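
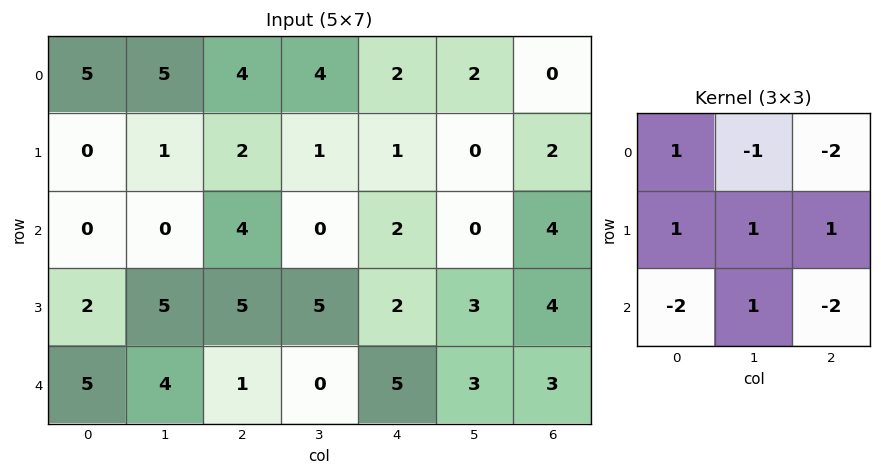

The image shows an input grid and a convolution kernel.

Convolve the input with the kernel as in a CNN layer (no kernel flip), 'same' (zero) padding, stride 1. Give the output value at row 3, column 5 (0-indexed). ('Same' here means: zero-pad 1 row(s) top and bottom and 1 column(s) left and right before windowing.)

The receptive field on the zero-padded input at this output position is [2 0 4 / 2 3 4 / 5 3 3]. Elementwise product with the kernel and sum: 2·1 + 0·-1 + 4·-2 + 2·1 + 3·1 + 4·1 + 5·-2 + 3·1 + 3·-2.

-10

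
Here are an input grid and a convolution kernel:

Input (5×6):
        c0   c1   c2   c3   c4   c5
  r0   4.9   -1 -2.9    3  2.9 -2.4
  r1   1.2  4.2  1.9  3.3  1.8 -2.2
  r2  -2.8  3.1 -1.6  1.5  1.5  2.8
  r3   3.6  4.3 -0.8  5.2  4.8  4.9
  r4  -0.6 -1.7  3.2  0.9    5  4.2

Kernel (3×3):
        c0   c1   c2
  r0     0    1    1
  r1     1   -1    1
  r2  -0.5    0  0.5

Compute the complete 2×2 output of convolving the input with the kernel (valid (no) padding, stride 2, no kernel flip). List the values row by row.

-4.4 7.85
1.9 2.7

Output[0,0]: The receptive field on the input at this output position is [4.9 -1 -2.9 / 1.2 4.2 1.9 / -2.8 3.1 -1.6]. Elementwise product with the kernel and sum: -1·1 + -2.9·1 + 1.2·1 + 4.2·-1 + 1.9·1 + -2.8·-0.5 + -1.6·0.5.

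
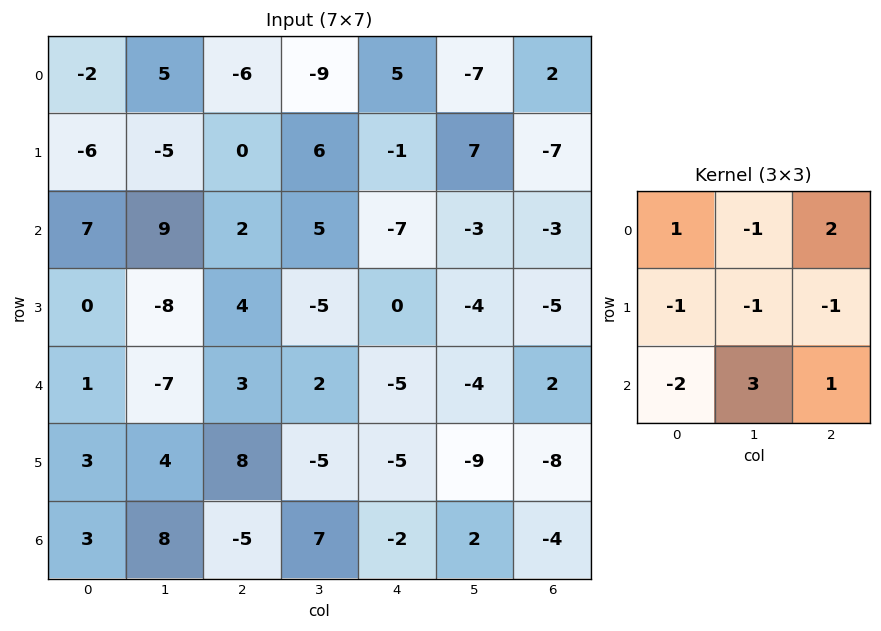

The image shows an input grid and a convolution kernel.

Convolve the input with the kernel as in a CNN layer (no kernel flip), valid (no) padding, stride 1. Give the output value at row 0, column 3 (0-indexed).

The receptive field on the input at this output position is [-9 5 -7 / 6 -1 7 / 5 -7 -3]. Elementwise product with the kernel and sum: -9·1 + 5·-1 + -7·2 + 6·-1 + -1·-1 + 7·-1 + 5·-2 + -7·3 + -3·1.

-74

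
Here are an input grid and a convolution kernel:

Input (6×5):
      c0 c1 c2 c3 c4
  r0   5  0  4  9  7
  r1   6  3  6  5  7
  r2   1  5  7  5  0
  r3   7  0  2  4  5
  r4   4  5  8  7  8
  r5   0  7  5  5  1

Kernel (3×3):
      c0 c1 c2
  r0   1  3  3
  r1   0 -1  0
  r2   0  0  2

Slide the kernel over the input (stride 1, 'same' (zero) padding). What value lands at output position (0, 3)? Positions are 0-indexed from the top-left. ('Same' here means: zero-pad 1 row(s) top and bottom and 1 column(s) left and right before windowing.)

5

The receptive field on the zero-padded input at this output position is [0 0 0 / 4 9 7 / 6 5 7]. Elementwise product with the kernel and sum: 0·1 + 0·3 + 0·3 + 9·-1 + 7·2.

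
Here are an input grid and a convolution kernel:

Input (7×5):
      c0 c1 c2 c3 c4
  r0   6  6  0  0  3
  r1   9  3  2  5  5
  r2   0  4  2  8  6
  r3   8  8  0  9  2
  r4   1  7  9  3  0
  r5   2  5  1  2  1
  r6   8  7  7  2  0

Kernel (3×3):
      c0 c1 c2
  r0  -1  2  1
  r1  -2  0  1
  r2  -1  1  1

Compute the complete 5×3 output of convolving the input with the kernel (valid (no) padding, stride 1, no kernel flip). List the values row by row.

-4 -1 16
1 7 26
9 6 16
19 -12 4
25 8 -9

Output[0,0]: The receptive field on the input at this output position is [6 6 0 / 9 3 2 / 0 4 2]. Elementwise product with the kernel and sum: 6·-1 + 6·2 + 0·1 + 9·-2 + 2·1 + 0·-1 + 4·1 + 2·1.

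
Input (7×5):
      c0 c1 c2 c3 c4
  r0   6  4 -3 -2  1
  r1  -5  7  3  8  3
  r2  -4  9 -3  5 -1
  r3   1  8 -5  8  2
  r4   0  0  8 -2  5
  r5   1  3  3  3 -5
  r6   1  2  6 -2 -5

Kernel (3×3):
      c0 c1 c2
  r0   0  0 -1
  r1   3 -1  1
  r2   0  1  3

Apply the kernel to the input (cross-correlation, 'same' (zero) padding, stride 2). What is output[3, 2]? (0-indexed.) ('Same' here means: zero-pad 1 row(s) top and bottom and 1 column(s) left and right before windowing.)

The receptive field on the zero-padded input at this output position is [3 -5 0 / -2 -5 0 / 0 0 0]. Elementwise product with the kernel and sum: 0·-1 + -2·3 + -5·-1 + 0·1 + 0·1 + 0·3.

-1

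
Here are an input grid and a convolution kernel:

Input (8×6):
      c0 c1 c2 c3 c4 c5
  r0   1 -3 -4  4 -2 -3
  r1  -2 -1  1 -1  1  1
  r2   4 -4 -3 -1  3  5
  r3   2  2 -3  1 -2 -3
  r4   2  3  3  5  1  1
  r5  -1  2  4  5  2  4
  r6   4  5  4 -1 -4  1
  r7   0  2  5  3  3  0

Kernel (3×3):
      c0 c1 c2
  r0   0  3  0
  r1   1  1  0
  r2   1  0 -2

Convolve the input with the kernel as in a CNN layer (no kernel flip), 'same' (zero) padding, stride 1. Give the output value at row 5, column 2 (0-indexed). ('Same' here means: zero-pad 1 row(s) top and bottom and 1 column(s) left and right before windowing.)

The receptive field on the zero-padded input at this output position is [3 3 5 / 2 4 5 / 5 4 -1]. Elementwise product with the kernel and sum: 3·3 + 2·1 + 4·1 + 5·1 + -1·-2.

22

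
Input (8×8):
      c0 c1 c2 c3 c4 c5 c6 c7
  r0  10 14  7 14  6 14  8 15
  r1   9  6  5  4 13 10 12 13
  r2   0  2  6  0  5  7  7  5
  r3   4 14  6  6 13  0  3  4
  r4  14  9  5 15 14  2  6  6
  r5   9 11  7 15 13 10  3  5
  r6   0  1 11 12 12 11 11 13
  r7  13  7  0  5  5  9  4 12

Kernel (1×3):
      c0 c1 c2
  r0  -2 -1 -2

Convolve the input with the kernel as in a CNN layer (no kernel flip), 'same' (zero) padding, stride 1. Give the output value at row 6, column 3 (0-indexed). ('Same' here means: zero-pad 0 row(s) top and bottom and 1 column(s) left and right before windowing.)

-58

The receptive field on the zero-padded input at this output position is [11 12 12]. Elementwise product with the kernel and sum: 11·-2 + 12·-1 + 12·-2.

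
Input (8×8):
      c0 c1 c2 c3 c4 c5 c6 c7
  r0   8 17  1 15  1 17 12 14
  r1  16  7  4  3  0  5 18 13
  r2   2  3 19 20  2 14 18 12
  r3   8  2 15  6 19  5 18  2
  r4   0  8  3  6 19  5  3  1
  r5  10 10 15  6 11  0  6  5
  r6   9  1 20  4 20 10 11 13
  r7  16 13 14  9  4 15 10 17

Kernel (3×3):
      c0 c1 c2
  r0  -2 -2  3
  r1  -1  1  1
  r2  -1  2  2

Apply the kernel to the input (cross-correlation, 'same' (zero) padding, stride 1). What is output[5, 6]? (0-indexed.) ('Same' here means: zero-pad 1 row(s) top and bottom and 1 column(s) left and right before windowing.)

The receptive field on the zero-padded input at this output position is [5 3 1 / 0 6 5 / 10 11 13]. Elementwise product with the kernel and sum: 5·-2 + 3·-2 + 1·3 + 0·-1 + 6·1 + 5·1 + 10·-1 + 11·2 + 13·2.

36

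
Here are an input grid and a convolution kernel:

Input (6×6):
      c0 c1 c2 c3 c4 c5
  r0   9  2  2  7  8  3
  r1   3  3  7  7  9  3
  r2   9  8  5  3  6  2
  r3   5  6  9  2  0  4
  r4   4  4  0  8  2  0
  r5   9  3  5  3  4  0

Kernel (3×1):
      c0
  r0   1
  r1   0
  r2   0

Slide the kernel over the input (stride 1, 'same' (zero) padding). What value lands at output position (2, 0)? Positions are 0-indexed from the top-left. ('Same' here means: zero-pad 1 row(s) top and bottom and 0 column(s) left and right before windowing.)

The receptive field on the zero-padded input at this output position is [3 / 9 / 5]. Elementwise product with the kernel and sum: 3·1.

3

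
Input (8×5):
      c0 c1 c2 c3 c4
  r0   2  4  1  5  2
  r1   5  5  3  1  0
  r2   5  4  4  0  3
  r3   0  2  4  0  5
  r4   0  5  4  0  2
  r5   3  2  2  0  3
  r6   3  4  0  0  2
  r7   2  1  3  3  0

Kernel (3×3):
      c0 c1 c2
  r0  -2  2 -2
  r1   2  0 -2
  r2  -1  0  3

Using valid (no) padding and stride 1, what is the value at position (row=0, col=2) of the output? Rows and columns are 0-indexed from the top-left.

The receptive field on the input at this output position is [1 5 2 / 3 1 0 / 4 0 3]. Elementwise product with the kernel and sum: 1·-2 + 5·2 + 2·-2 + 3·2 + 0·-2 + 4·-1 + 3·3.

15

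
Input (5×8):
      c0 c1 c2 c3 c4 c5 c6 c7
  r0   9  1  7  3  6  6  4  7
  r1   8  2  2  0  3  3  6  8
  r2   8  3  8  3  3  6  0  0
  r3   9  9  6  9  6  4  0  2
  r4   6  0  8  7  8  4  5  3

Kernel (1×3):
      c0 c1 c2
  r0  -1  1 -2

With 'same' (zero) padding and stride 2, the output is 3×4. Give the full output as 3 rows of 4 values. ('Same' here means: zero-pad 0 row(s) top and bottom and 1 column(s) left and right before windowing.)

7 0 -9 -16
2 -1 -12 -6
6 -6 -7 -5

Output[0,0]: The receptive field on the zero-padded input at this output position is [0 9 1]. Elementwise product with the kernel and sum: 0·-1 + 9·1 + 1·-2.
Output[0,1]: The receptive field on the zero-padded input at this output position is [1 7 3]. Elementwise product with the kernel and sum: 1·-1 + 7·1 + 3·-2.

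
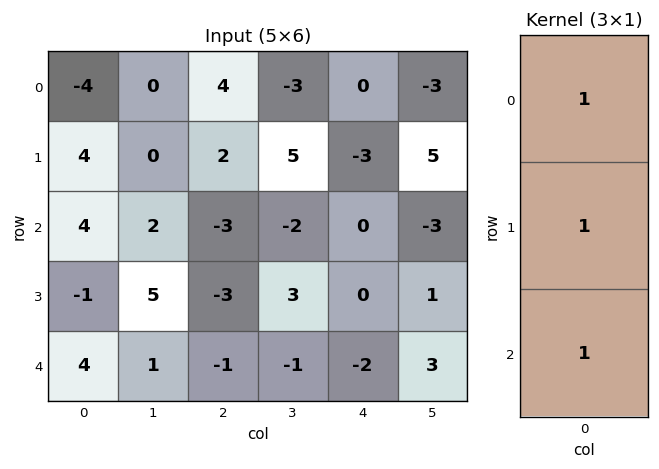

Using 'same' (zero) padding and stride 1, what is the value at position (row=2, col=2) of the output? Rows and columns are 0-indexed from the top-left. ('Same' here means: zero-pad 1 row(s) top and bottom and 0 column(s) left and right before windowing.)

The receptive field on the zero-padded input at this output position is [2 / -3 / -3]. Elementwise product with the kernel and sum: 2·1 + -3·1 + -3·1.

-4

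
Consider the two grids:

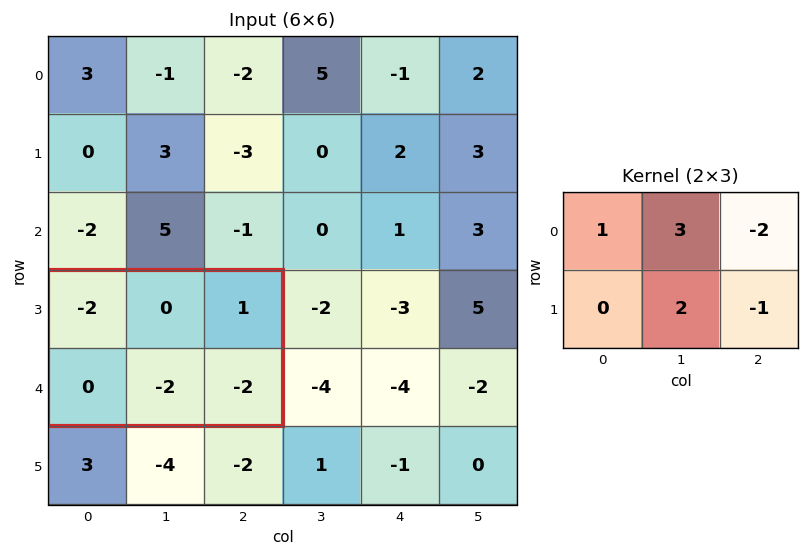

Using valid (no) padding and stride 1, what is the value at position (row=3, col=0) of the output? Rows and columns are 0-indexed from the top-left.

The receptive field on the input at this output position is [-2 0 1 / 0 -2 -2]. Elementwise product with the kernel and sum: -2·1 + 0·3 + 1·-2 + -2·2 + -2·-1.

-6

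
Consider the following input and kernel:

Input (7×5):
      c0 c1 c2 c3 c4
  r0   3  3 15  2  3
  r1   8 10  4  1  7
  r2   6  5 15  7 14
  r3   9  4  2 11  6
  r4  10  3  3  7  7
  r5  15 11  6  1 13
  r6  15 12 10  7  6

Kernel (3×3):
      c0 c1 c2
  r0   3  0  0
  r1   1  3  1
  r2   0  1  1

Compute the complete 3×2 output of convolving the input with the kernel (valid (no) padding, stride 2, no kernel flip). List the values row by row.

71 80
47 100
106 44

Output[0,0]: The receptive field on the input at this output position is [3 3 15 / 8 10 4 / 6 5 15]. Elementwise product with the kernel and sum: 3·3 + 8·1 + 10·3 + 4·1 + 5·1 + 15·1.
Output[0,1]: The receptive field on the input at this output position is [15 2 3 / 4 1 7 / 15 7 14]. Elementwise product with the kernel and sum: 15·3 + 4·1 + 1·3 + 7·1 + 7·1 + 14·1.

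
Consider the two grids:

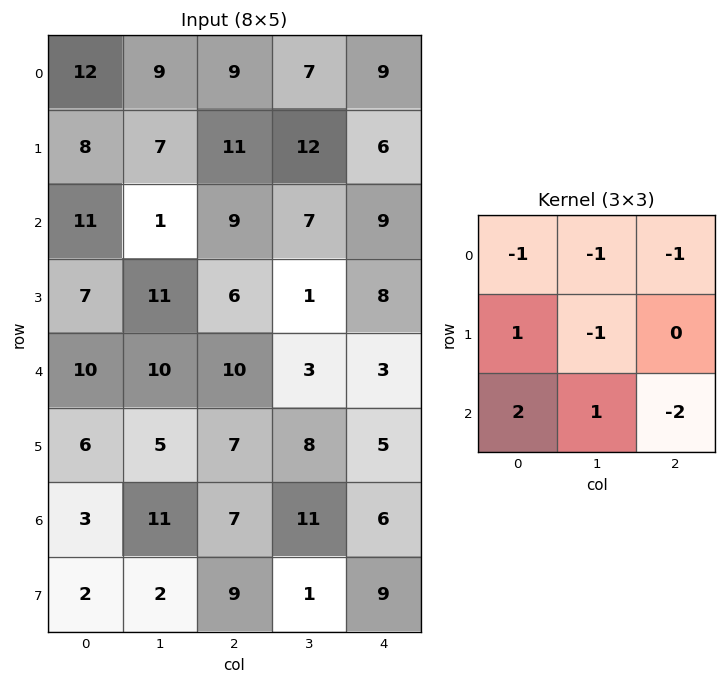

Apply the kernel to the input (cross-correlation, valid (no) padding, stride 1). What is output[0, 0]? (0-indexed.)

The receptive field on the input at this output position is [12 9 9 / 8 7 11 / 11 1 9]. Elementwise product with the kernel and sum: 12·-1 + 9·-1 + 9·-1 + 8·1 + 7·-1 + 11·2 + 1·1 + 9·-2.

-24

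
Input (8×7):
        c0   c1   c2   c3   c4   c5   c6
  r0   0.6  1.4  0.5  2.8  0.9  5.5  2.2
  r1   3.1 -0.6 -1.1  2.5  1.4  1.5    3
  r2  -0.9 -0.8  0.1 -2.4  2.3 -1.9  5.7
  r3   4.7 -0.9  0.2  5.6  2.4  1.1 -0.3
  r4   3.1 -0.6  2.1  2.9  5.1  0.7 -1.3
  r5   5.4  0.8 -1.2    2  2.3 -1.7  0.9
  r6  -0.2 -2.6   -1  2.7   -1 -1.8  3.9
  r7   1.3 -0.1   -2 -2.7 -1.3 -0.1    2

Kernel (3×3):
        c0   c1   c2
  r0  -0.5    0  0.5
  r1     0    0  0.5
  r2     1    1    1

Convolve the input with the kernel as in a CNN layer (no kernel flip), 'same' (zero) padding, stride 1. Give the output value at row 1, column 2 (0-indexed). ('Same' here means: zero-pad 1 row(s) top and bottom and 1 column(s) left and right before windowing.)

The receptive field on the zero-padded input at this output position is [1.4 0.5 2.8 / -0.6 -1.1 2.5 / -0.8 0.1 -2.4]. Elementwise product with the kernel and sum: 1.4·-0.5 + 2.8·0.5 + 2.5·0.5 + -0.8·1 + 0.1·1 + -2.4·1.

-1.15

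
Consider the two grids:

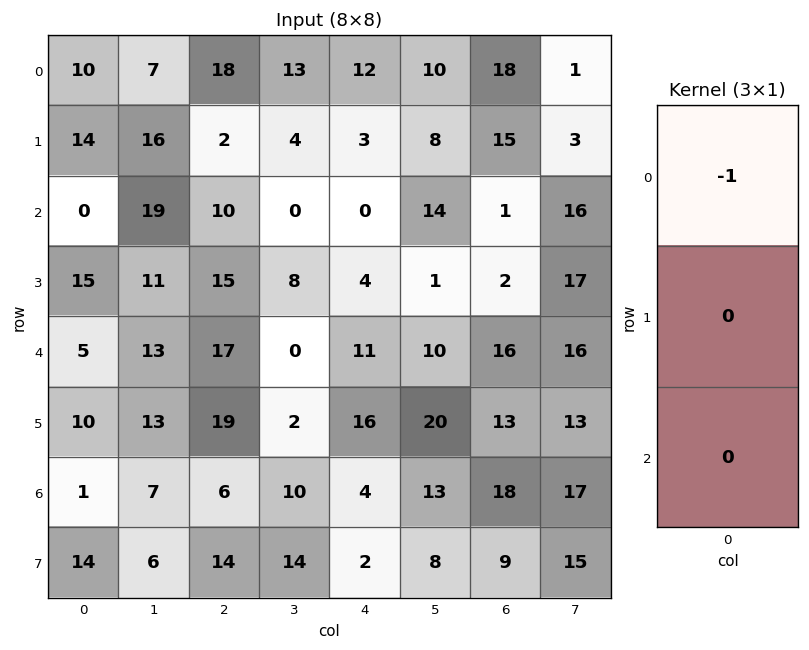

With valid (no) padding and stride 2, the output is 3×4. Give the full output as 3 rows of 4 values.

Output[0,0]: The receptive field on the input at this output position is [10 / 14 / 0]. Elementwise product with the kernel and sum: 10·-1.

-10 -18 -12 -18
0 -10 0 -1
-5 -17 -11 -16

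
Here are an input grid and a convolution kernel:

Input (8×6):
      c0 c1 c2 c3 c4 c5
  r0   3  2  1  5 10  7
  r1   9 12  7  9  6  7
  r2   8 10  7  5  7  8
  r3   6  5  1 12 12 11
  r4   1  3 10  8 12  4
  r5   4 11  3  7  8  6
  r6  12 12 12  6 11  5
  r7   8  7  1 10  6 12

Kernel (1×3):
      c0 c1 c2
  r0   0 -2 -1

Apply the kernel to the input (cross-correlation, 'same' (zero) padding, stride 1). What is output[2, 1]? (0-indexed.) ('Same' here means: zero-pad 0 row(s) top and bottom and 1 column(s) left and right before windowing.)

The receptive field on the zero-padded input at this output position is [8 10 7]. Elementwise product with the kernel and sum: 10·-2 + 7·-1.

-27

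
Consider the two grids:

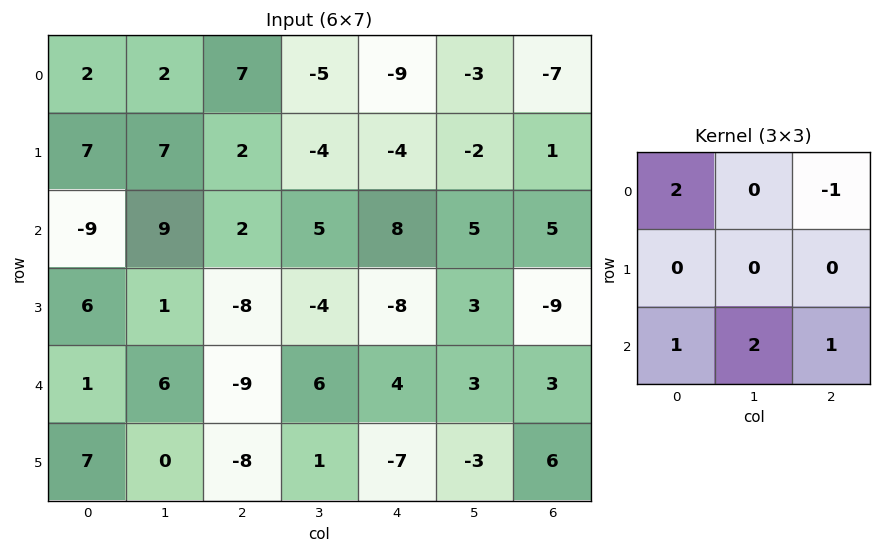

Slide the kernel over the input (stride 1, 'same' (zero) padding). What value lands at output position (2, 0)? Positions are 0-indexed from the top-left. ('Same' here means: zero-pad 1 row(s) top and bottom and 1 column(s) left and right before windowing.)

The receptive field on the zero-padded input at this output position is [0 7 7 / 0 -9 9 / 0 6 1]. Elementwise product with the kernel and sum: 0·2 + 7·-1 + 0·1 + 6·2 + 1·1.

6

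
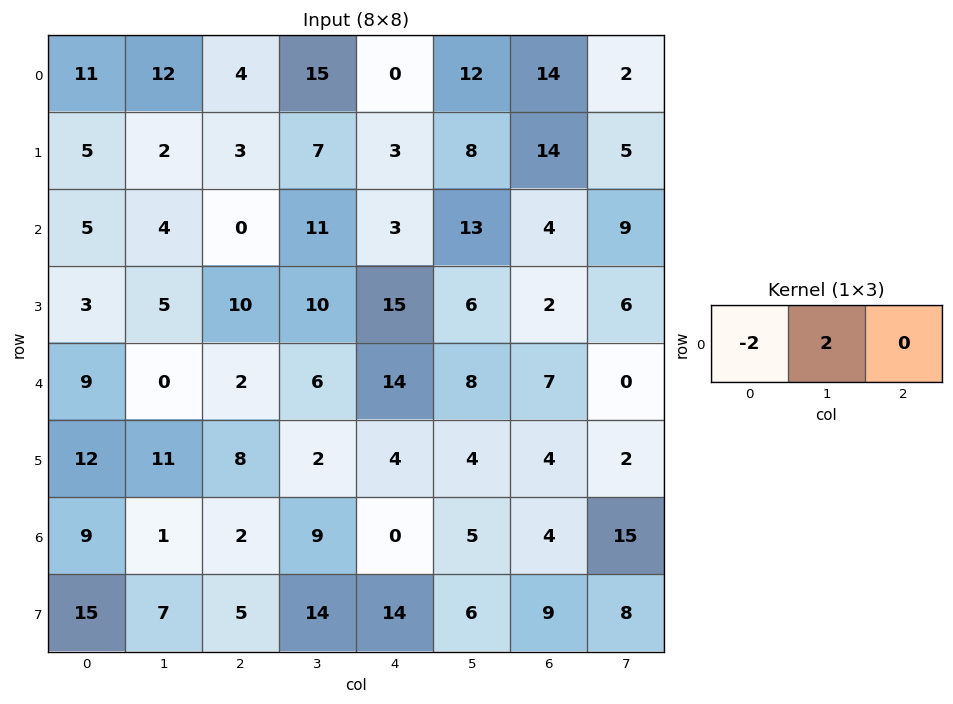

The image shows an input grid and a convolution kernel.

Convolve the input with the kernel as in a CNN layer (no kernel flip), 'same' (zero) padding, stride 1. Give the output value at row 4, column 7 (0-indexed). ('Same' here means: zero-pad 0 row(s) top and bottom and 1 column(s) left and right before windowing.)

-14

The receptive field on the zero-padded input at this output position is [7 0 0]. Elementwise product with the kernel and sum: 7·-2 + 0·2.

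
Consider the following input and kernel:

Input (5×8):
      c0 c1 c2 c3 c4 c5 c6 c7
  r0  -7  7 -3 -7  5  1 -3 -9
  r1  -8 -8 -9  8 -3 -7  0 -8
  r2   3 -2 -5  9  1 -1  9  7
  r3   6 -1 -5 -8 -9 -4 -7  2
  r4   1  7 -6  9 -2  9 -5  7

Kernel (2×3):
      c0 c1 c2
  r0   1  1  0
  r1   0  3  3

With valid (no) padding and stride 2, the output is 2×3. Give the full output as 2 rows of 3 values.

-51 5 -15
-17 -47 -33

Output[0,0]: The receptive field on the input at this output position is [-7 7 -3 / -8 -8 -9]. Elementwise product with the kernel and sum: -7·1 + 7·1 + -8·3 + -9·3.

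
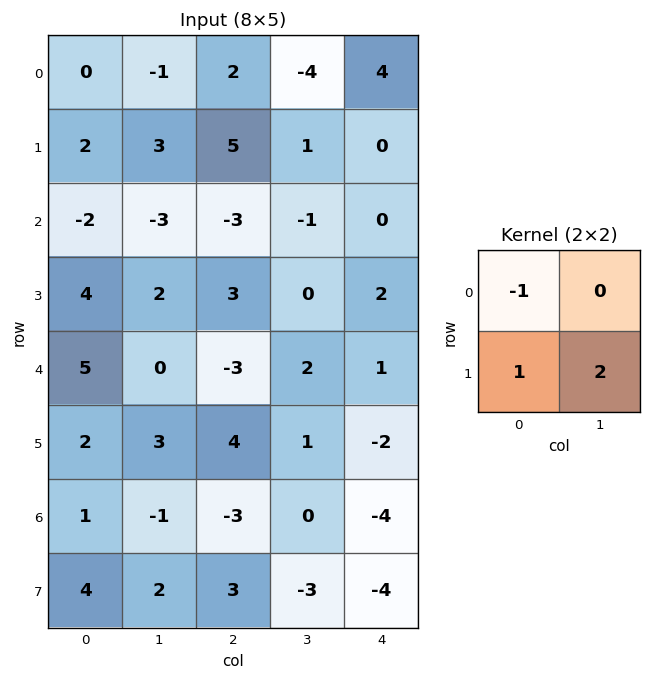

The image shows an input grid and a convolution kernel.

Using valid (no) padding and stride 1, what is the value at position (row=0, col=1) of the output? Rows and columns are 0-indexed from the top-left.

The receptive field on the input at this output position is [-1 2 / 3 5]. Elementwise product with the kernel and sum: -1·-1 + 3·1 + 5·2.

14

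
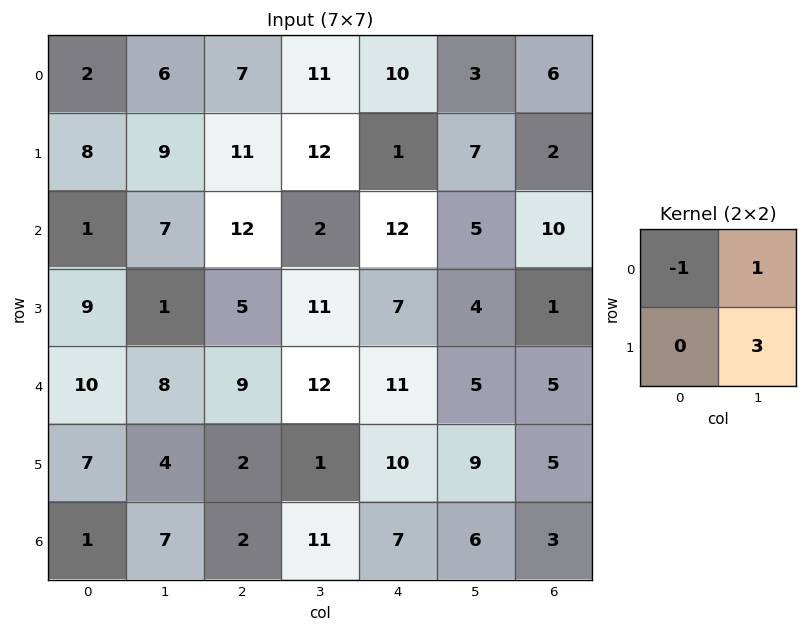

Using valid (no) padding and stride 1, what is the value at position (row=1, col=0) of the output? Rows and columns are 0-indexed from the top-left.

The receptive field on the input at this output position is [8 9 / 1 7]. Elementwise product with the kernel and sum: 8·-1 + 9·1 + 7·3.

22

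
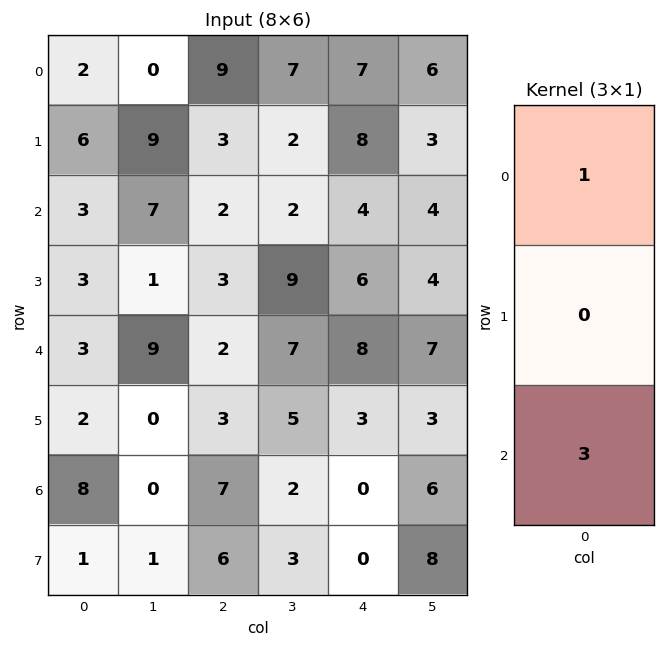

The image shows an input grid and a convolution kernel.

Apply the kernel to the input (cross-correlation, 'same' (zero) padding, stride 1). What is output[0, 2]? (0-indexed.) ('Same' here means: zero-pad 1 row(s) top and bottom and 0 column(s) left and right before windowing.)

9

The receptive field on the zero-padded input at this output position is [0 / 9 / 3]. Elementwise product with the kernel and sum: 0·1 + 3·3.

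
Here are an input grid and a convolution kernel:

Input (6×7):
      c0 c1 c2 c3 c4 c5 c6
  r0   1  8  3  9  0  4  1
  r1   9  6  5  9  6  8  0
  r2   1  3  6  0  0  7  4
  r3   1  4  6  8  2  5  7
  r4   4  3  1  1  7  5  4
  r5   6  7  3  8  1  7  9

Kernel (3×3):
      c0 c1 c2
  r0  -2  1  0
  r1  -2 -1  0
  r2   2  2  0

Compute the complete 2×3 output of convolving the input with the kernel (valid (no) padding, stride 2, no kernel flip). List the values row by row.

Output[0,0]: The receptive field on the input at this output position is [1 8 3 / 9 6 5 / 1 3 6]. Elementwise product with the kernel and sum: 1·-2 + 8·1 + 9·-2 + 6·-1 + 1·2 + 3·2.
Output[0,1]: The receptive field on the input at this output position is [3 9 0 / 5 9 6 / 6 0 0]. Elementwise product with the kernel and sum: 3·-2 + 9·1 + 5·-2 + 9·-1 + 6·2 + 0·2.

-10 -4 -2
9 -28 22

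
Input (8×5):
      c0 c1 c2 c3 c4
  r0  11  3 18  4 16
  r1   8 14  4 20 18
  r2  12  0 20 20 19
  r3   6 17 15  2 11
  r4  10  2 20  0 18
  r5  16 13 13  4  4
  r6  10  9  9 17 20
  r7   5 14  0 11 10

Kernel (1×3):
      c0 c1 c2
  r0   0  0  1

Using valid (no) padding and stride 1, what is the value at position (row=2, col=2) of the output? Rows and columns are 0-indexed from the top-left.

19

The receptive field on the input at this output position is [20 20 19]. Elementwise product with the kernel and sum: 19·1.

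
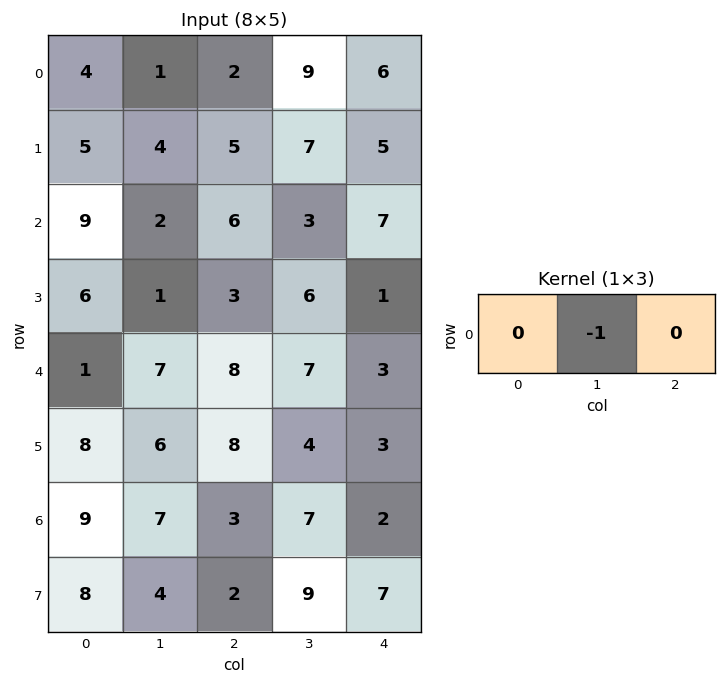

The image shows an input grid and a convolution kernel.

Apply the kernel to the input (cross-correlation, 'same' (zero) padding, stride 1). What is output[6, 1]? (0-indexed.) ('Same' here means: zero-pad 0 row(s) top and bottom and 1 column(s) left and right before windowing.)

-7

The receptive field on the zero-padded input at this output position is [9 7 3]. Elementwise product with the kernel and sum: 7·-1.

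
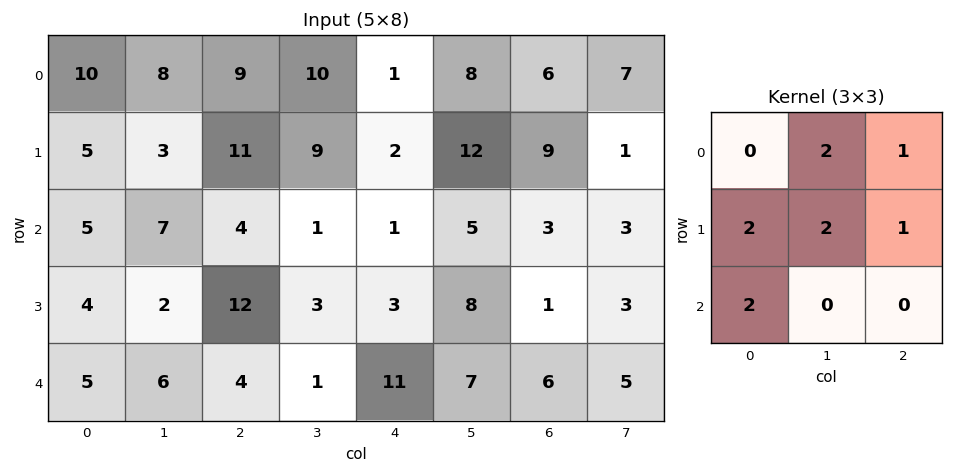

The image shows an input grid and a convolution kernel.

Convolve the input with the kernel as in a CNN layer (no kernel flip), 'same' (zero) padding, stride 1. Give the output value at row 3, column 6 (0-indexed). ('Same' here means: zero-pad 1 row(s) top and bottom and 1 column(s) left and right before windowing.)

44

The receptive field on the zero-padded input at this output position is [5 3 3 / 8 1 3 / 7 6 5]. Elementwise product with the kernel and sum: 3·2 + 3·1 + 8·2 + 1·2 + 3·1 + 7·2.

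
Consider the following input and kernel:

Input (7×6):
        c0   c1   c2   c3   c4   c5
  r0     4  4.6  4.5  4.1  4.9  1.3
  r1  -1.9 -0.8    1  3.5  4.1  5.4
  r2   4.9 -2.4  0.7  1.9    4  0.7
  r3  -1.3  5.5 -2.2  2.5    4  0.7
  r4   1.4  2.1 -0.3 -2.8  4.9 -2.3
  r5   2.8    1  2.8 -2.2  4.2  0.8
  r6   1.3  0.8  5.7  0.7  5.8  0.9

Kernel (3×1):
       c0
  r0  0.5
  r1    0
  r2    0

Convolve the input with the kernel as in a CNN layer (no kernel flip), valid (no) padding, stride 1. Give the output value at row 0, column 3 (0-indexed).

The receptive field on the input at this output position is [4.1 / 3.5 / 1.9]. Elementwise product with the kernel and sum: 4.1·0.5.

2.05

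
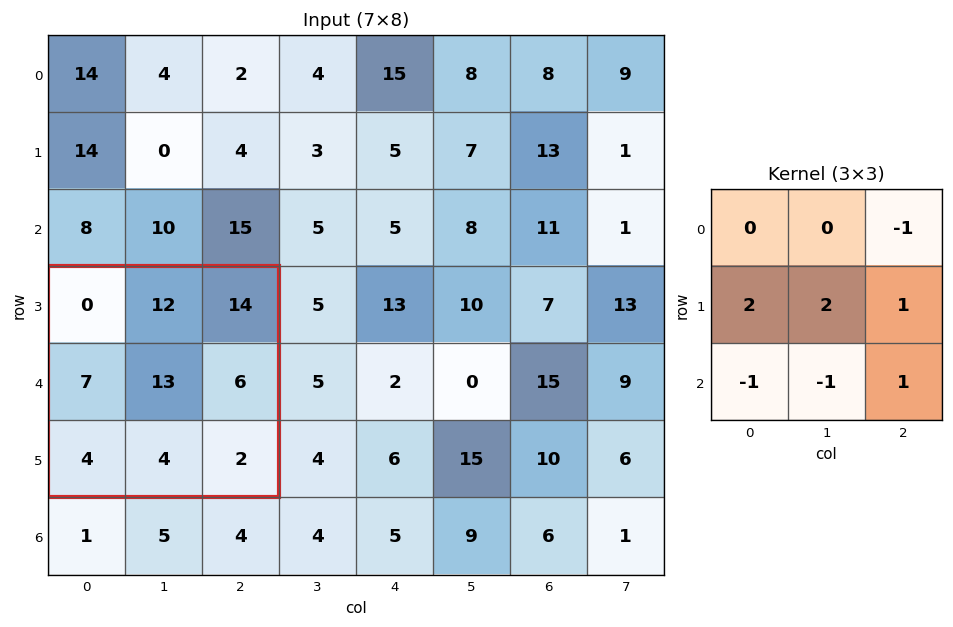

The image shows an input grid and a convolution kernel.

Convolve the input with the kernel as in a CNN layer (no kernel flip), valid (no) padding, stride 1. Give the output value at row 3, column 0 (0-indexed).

26

The receptive field on the input at this output position is [0 12 14 / 7 13 6 / 4 4 2]. Elementwise product with the kernel and sum: 14·-1 + 7·2 + 13·2 + 6·1 + 4·-1 + 4·-1 + 2·1.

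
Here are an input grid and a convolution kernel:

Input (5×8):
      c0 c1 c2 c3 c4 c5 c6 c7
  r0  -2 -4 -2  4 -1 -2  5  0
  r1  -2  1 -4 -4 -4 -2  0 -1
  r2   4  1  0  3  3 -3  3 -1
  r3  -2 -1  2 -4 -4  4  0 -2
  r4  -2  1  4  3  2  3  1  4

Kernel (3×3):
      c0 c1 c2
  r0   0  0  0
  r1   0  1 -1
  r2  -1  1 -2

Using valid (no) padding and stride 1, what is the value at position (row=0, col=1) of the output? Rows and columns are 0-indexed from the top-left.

-7

The receptive field on the input at this output position is [-4 -2 4 / 1 -4 -4 / 1 0 3]. Elementwise product with the kernel and sum: -4·1 + -4·-1 + 1·-1 + 0·1 + 3·-2.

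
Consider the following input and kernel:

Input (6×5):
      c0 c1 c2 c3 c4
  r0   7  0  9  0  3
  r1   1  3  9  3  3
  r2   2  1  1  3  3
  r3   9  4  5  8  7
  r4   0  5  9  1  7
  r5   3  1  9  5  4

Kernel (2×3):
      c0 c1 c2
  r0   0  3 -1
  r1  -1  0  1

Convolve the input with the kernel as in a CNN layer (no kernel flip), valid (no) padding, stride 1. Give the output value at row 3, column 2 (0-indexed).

The receptive field on the input at this output position is [5 8 7 / 9 1 7]. Elementwise product with the kernel and sum: 8·3 + 7·-1 + 9·-1 + 7·1.

15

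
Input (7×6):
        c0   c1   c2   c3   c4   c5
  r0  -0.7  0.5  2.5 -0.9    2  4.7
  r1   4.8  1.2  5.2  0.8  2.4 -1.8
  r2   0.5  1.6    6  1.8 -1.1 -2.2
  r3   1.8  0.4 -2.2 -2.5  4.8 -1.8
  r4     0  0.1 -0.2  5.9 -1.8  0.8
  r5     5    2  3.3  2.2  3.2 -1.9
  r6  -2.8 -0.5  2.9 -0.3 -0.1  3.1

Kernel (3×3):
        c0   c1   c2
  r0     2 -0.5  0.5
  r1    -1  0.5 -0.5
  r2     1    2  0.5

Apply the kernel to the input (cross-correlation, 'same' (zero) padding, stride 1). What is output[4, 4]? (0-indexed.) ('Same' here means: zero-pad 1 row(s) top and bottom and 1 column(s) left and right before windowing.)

-7.85

The receptive field on the zero-padded input at this output position is [-2.5 4.8 -1.8 / 5.9 -1.8 0.8 / 2.2 3.2 -1.9]. Elementwise product with the kernel and sum: -2.5·2 + 4.8·-0.5 + -1.8·0.5 + 5.9·-1 + -1.8·0.5 + 0.8·-0.5 + 2.2·1 + 3.2·2 + -1.9·0.5.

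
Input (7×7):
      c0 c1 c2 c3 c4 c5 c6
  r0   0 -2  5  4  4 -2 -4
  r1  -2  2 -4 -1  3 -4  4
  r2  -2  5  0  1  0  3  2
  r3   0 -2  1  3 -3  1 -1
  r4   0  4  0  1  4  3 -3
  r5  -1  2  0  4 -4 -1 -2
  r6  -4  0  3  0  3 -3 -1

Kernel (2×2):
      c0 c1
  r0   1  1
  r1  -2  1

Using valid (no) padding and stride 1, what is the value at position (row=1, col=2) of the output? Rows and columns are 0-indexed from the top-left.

-4

The receptive field on the input at this output position is [-4 -1 / 0 1]. Elementwise product with the kernel and sum: -4·1 + -1·1 + 0·-2 + 1·1.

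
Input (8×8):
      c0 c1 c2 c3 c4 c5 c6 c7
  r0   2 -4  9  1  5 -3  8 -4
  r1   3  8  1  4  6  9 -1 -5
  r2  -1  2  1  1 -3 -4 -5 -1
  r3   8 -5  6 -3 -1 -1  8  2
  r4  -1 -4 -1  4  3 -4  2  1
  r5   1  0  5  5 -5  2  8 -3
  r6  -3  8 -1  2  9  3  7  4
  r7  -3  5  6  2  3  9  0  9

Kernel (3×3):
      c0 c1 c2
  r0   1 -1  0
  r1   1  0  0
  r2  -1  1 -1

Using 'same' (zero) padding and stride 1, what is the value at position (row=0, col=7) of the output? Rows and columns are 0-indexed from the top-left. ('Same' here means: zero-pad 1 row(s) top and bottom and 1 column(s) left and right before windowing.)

The receptive field on the zero-padded input at this output position is [0 0 0 / 8 -4 0 / -1 -5 0]. Elementwise product with the kernel and sum: 0·1 + 0·-1 + 8·1 + -1·-1 + -5·1 + 0·-1.

4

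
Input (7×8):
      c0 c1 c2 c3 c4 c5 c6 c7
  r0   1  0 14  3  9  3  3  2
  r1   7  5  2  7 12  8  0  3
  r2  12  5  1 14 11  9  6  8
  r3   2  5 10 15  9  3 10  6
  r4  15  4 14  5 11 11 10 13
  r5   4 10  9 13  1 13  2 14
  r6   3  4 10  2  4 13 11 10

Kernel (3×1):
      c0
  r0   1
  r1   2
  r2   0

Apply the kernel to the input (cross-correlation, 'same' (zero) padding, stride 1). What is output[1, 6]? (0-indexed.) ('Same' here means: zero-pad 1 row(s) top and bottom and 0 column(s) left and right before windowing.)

3

The receptive field on the zero-padded input at this output position is [3 / 0 / 6]. Elementwise product with the kernel and sum: 3·1 + 0·2.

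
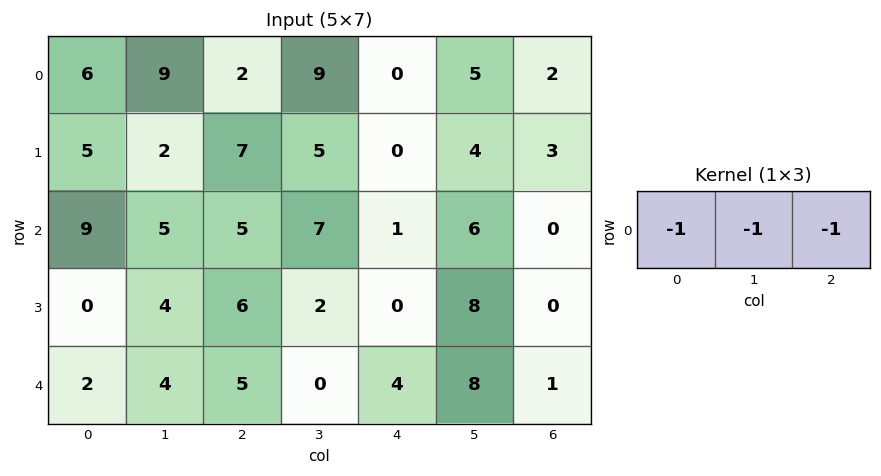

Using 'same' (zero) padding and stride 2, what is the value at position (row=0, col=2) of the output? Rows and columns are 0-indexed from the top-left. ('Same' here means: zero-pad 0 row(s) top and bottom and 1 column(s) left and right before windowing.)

-14

The receptive field on the zero-padded input at this output position is [9 0 5]. Elementwise product with the kernel and sum: 9·-1 + 0·-1 + 5·-1.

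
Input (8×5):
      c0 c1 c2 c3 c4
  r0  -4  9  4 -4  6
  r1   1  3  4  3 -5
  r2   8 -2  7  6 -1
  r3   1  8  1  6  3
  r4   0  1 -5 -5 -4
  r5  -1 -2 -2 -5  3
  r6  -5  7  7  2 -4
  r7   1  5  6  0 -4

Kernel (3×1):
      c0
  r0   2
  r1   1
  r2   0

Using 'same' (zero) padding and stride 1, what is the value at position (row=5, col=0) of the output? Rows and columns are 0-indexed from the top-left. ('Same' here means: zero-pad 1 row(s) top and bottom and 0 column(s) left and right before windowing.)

The receptive field on the zero-padded input at this output position is [0 / -1 / -5]. Elementwise product with the kernel and sum: 0·2 + -1·1.

-1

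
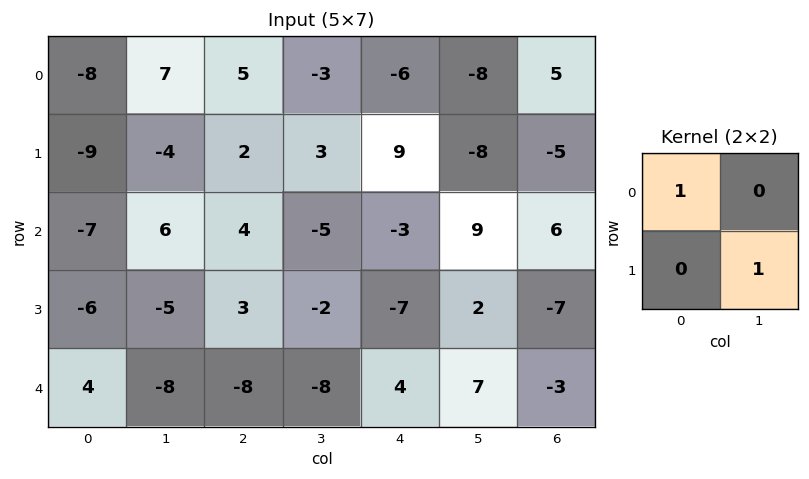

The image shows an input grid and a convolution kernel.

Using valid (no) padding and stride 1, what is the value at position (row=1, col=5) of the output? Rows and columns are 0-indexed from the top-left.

The receptive field on the input at this output position is [-8 -5 / 9 6]. Elementwise product with the kernel and sum: -8·1 + 6·1.

-2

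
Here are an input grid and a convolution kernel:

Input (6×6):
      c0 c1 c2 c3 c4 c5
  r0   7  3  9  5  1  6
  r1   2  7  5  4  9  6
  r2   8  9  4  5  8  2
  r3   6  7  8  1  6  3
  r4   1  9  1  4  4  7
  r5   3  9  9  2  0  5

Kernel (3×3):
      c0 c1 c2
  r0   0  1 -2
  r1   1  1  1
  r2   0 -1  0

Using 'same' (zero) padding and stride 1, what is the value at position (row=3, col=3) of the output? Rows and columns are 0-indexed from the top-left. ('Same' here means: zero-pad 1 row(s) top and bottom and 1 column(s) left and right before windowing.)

The receptive field on the zero-padded input at this output position is [4 5 8 / 8 1 6 / 1 4 4]. Elementwise product with the kernel and sum: 5·1 + 8·-2 + 8·1 + 1·1 + 6·1 + 4·-1.

0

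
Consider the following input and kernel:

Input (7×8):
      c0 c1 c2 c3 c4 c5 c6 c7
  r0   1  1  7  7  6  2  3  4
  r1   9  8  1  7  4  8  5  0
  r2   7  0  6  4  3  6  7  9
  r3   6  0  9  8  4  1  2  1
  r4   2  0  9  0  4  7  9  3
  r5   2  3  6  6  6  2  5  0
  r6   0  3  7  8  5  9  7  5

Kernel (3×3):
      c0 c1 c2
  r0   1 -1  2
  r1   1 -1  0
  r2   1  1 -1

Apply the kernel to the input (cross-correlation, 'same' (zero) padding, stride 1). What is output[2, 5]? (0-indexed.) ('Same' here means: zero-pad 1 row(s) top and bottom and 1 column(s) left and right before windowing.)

6

The receptive field on the zero-padded input at this output position is [4 8 5 / 3 6 7 / 4 1 2]. Elementwise product with the kernel and sum: 4·1 + 8·-1 + 5·2 + 3·1 + 6·-1 + 4·1 + 1·1 + 2·-1.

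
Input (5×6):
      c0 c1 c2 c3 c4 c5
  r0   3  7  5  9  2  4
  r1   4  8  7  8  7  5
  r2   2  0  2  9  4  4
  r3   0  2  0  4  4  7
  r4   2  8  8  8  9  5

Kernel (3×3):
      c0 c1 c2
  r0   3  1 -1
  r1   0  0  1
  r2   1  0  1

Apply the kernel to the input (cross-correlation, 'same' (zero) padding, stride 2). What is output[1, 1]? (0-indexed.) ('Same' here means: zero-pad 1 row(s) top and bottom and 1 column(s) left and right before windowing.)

The receptive field on the zero-padded input at this output position is [8 7 8 / 0 2 9 / 2 0 4]. Elementwise product with the kernel and sum: 8·3 + 7·1 + 8·-1 + 9·1 + 2·1 + 4·1.

38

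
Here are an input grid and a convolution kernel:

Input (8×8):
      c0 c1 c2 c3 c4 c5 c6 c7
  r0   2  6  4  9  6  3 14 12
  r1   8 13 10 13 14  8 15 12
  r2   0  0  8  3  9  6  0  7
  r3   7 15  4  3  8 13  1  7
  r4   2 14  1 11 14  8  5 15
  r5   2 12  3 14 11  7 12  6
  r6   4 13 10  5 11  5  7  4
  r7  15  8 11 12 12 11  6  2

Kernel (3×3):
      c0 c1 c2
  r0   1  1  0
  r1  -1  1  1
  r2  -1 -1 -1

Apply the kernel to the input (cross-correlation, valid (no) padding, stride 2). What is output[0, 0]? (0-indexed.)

The receptive field on the input at this output position is [2 6 4 / 8 13 10 / 0 0 8]. Elementwise product with the kernel and sum: 2·1 + 6·1 + 8·-1 + 13·1 + 10·1 + 0·-1 + 0·-1 + 8·-1.

15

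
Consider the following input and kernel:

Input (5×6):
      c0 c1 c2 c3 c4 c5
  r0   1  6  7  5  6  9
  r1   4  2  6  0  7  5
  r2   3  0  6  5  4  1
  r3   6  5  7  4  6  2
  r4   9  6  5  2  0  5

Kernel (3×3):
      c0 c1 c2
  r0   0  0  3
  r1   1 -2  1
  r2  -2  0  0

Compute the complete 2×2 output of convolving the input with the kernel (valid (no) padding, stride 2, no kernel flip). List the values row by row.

Output[0,0]: The receptive field on the input at this output position is [1 6 7 / 4 2 6 / 3 0 6]. Elementwise product with the kernel and sum: 7·3 + 4·1 + 2·-2 + 6·1 + 3·-2.
Output[0,1]: The receptive field on the input at this output position is [7 5 6 / 6 0 7 / 6 5 4]. Elementwise product with the kernel and sum: 6·3 + 6·1 + 0·-2 + 7·1 + 6·-2.

21 19
3 7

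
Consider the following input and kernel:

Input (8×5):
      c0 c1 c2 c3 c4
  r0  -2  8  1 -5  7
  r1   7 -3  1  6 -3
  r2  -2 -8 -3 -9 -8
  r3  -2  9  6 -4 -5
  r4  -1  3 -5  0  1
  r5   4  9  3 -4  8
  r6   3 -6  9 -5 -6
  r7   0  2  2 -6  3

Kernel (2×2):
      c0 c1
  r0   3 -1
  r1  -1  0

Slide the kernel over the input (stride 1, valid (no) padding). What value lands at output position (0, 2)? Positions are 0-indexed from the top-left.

7

The receptive field on the input at this output position is [1 -5 / 1 6]. Elementwise product with the kernel and sum: 1·3 + -5·-1 + 1·-1.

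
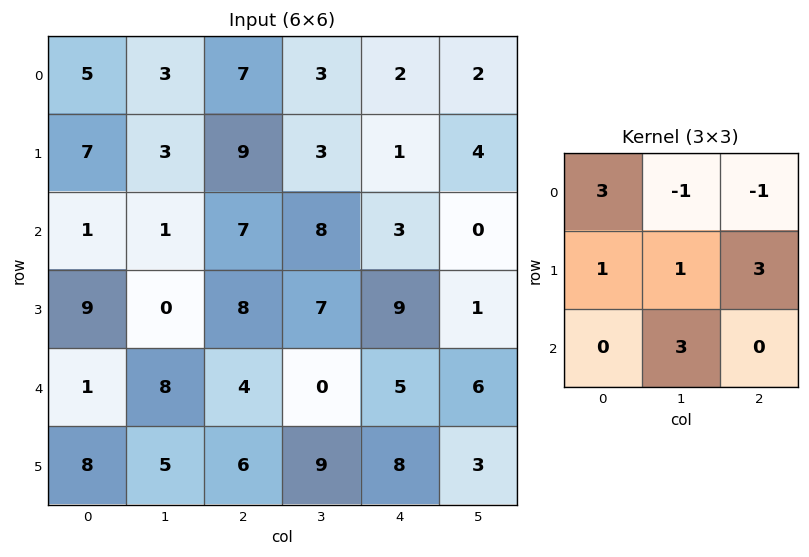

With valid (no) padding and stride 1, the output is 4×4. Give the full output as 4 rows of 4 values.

45 41 55 30
32 53 68 42
52 29 52 55
55 15 54 58

Output[0,0]: The receptive field on the input at this output position is [5 3 7 / 7 3 9 / 1 1 7]. Elementwise product with the kernel and sum: 5·3 + 3·-1 + 7·-1 + 7·1 + 3·1 + 9·3 + 1·3.
Output[0,1]: The receptive field on the input at this output position is [3 7 3 / 3 9 3 / 1 7 8]. Elementwise product with the kernel and sum: 3·3 + 7·-1 + 3·-1 + 3·1 + 9·1 + 3·3 + 7·3.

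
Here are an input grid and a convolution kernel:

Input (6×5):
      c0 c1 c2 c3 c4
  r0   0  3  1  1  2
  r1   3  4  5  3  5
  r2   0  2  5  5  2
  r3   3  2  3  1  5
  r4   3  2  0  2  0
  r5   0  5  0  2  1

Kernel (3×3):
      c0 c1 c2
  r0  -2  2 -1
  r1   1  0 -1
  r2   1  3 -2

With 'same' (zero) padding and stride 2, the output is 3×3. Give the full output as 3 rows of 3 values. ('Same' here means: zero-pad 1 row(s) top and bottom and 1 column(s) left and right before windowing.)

Output[0,0]: The receptive field on the zero-padded input at this output position is [0 0 0 / 0 0 3 / 0 3 4]. Elementwise product with the kernel and sum: 0·-2 + 0·2 + 0·-1 + 0·1 + 3·-1 + 0·1 + 3·3 + 4·-2.

-2 15 19
5 5 25
-8 2 15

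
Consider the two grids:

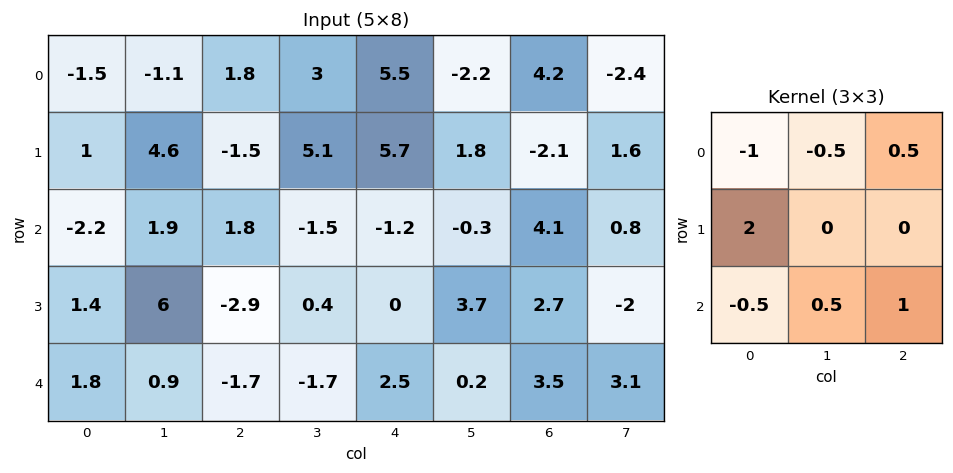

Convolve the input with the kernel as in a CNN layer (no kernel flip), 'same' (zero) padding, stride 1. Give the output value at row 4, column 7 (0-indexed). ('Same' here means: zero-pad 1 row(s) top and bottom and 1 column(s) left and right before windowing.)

5.3

The receptive field on the zero-padded input at this output position is [2.7 -2 0 / 3.5 3.1 0 / 0 0 0]. Elementwise product with the kernel and sum: 2.7·-1 + -2·-0.5 + 0·0.5 + 3.5·2 + 0·-0.5 + 0·0.5 + 0·1.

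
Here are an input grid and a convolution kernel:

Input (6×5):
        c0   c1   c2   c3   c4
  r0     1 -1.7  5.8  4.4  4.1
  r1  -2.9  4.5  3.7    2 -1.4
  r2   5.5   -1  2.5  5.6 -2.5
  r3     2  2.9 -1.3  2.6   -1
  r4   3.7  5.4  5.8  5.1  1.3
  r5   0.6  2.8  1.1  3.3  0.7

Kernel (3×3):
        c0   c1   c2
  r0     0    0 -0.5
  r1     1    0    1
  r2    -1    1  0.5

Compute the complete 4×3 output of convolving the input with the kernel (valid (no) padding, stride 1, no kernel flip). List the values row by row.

Output[0,0]: The receptive field on the input at this output position is [1 -1.7 5.8 / -2.9 4.5 3.7 / 5.5 -1 2.5]. Elementwise product with the kernel and sum: 5.8·-0.5 + -2.9·1 + 3.7·1 + 5.5·-1 + -1·1 + 2.5·0.5.
Output[0,1]: The receptive field on the input at this output position is [-1.7 5.8 4.4 / 4.5 3.7 2 / -1 2.5 5.6]. Elementwise product with the kernel and sum: 4.4·-0.5 + 4.5·1 + 2·1 + -1·-1 + 2.5·1 + 5.6·0.5.

-7.35 10.6 2.1
6.4 0.7 4.1
4.05 5.65 -1.1
12.9 9.15 10.15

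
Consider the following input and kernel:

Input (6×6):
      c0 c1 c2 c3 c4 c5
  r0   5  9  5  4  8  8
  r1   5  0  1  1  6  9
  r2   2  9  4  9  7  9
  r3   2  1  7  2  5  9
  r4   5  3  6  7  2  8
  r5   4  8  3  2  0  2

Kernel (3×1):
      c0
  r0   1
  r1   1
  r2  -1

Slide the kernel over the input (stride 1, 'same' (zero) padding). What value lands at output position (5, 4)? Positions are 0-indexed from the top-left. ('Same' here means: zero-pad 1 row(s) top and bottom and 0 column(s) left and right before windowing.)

2

The receptive field on the zero-padded input at this output position is [2 / 0 / 0]. Elementwise product with the kernel and sum: 2·1 + 0·1 + 0·-1.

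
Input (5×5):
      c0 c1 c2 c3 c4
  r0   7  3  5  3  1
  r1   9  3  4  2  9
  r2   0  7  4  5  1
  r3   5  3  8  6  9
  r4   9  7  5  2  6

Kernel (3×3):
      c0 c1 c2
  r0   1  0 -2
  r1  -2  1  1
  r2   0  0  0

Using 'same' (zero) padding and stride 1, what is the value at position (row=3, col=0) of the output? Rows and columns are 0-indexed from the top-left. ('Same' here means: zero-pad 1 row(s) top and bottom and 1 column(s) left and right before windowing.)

-6

The receptive field on the zero-padded input at this output position is [0 0 7 / 0 5 3 / 0 9 7]. Elementwise product with the kernel and sum: 0·1 + 7·-2 + 0·-2 + 5·1 + 3·1.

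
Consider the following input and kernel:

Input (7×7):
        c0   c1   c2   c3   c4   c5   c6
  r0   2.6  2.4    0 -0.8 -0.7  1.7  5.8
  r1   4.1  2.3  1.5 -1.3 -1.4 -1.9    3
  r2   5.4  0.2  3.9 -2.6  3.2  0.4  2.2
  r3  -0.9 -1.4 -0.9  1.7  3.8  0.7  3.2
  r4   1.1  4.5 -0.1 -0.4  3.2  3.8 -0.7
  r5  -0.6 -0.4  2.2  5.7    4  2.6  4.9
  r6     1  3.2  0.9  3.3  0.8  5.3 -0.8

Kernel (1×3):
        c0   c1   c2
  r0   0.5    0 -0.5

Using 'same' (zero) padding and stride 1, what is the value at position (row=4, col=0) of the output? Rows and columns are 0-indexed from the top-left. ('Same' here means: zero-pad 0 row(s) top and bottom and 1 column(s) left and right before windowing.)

-2.25

The receptive field on the zero-padded input at this output position is [0 1.1 4.5]. Elementwise product with the kernel and sum: 0·0.5 + 4.5·-0.5.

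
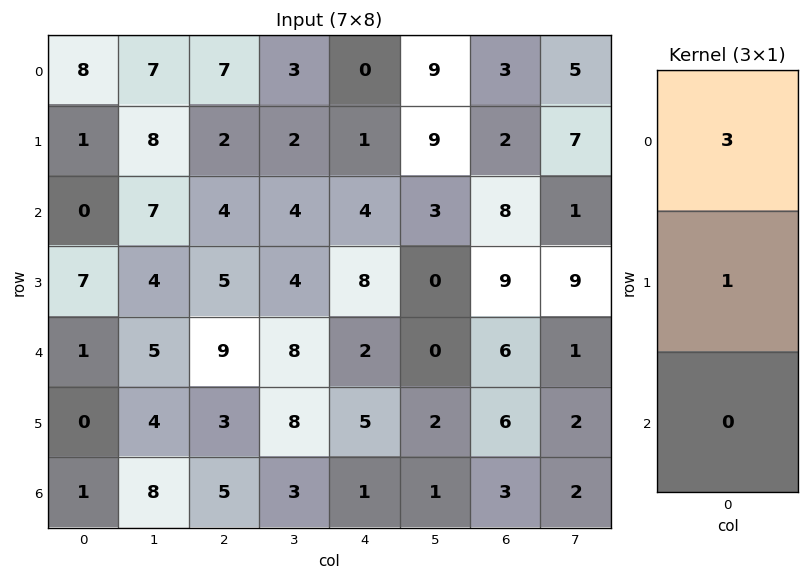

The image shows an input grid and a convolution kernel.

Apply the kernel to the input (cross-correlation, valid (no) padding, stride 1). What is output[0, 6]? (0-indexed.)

11

The receptive field on the input at this output position is [3 / 2 / 8]. Elementwise product with the kernel and sum: 3·3 + 2·1.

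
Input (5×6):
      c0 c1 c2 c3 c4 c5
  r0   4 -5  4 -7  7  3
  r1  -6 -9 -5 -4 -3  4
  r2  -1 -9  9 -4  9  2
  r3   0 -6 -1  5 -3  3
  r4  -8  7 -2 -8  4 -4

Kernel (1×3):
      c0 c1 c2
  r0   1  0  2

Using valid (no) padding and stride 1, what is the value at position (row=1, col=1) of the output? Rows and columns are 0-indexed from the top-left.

The receptive field on the input at this output position is [-9 -5 -4]. Elementwise product with the kernel and sum: -9·1 + -4·2.

-17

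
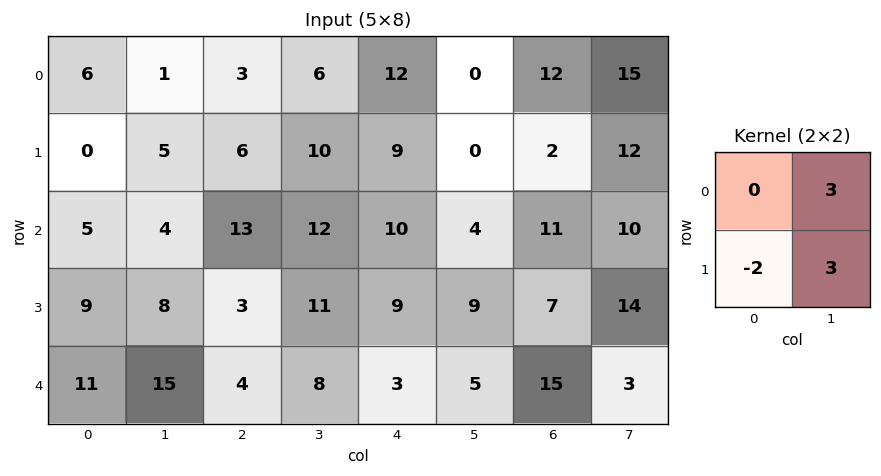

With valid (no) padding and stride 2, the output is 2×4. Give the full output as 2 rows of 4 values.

18 36 -18 77
18 63 21 58

Output[0,0]: The receptive field on the input at this output position is [6 1 / 0 5]. Elementwise product with the kernel and sum: 1·3 + 0·-2 + 5·3.
Output[0,1]: The receptive field on the input at this output position is [3 6 / 6 10]. Elementwise product with the kernel and sum: 6·3 + 6·-2 + 10·3.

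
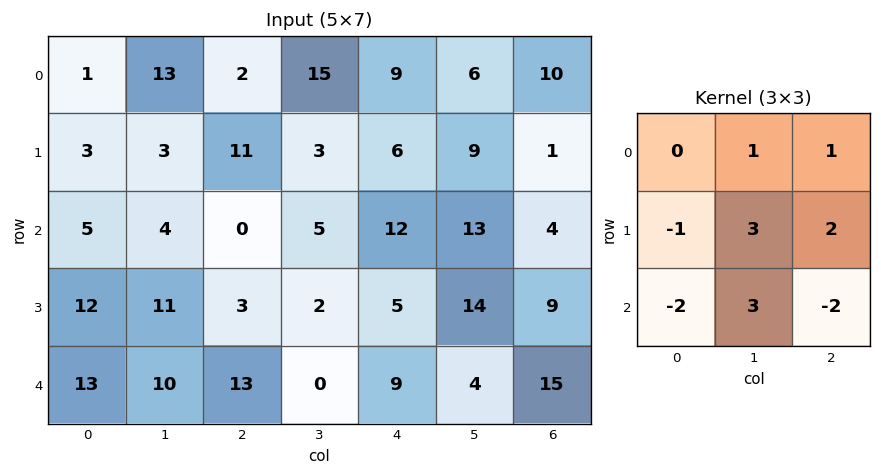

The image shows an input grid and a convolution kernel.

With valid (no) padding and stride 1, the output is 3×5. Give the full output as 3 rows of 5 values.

Output[0,0]: The receptive field on the input at this output position is [1 13 2 / 3 3 11 / 5 4 0]. Elementwise product with the kernel and sum: 13·1 + 2·1 + 3·-1 + 3·3 + 11·2 + 5·-2 + 4·3 + 0·-2.
Output[0,1]: The receptive field on the input at this output position is [13 2 15 / 3 11 3 / 4 0 5]. Elementwise product with the kernel and sum: 2·1 + 15·1 + 3·-1 + 11·3 + 3·2 + 4·-2 + 0·3 + 5·-2.

45 35 25 48 46
24 3 38 55 59
9 26 -14 85 36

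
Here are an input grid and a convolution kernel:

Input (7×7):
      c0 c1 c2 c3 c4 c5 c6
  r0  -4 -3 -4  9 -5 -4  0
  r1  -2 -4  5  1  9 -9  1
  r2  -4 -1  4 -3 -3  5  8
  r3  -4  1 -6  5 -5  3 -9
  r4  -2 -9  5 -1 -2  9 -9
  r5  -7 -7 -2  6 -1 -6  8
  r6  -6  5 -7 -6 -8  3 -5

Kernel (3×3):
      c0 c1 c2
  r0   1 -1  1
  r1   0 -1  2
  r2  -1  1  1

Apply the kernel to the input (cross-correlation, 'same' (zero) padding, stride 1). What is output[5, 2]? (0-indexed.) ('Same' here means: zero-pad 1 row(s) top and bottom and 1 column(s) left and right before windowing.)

The receptive field on the zero-padded input at this output position is [-9 5 -1 / -7 -2 6 / 5 -7 -6]. Elementwise product with the kernel and sum: -9·1 + 5·-1 + -1·1 + -2·-1 + 6·2 + 5·-1 + -7·1 + -6·1.

-19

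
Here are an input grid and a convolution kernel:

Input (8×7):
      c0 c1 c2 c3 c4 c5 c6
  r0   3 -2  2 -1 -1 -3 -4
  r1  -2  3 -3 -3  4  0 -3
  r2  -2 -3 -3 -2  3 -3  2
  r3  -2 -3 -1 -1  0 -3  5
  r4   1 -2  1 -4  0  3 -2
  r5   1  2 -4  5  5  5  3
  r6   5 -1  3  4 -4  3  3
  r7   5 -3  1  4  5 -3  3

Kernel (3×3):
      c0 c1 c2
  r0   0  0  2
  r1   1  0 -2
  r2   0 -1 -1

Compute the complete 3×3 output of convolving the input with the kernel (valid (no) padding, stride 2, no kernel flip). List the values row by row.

Output[0,0]: The receptive field on the input at this output position is [3 -2 2 / -2 3 -3 / -2 -3 -3]. Elementwise product with the kernel and sum: 2·2 + -2·1 + -3·-2 + -3·-1 + -3·-1.

14 -14 3
-5 9 -7
9 -14 -11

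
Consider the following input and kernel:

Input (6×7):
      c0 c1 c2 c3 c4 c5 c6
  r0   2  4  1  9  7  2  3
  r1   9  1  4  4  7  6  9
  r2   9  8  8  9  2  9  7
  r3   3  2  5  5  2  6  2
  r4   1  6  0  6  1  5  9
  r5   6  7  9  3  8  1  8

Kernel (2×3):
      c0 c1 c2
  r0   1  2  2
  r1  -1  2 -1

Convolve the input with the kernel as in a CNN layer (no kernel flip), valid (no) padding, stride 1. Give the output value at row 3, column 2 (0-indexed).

The receptive field on the input at this output position is [5 5 2 / 0 6 1]. Elementwise product with the kernel and sum: 5·1 + 5·2 + 2·2 + 0·-1 + 6·2 + 1·-1.

30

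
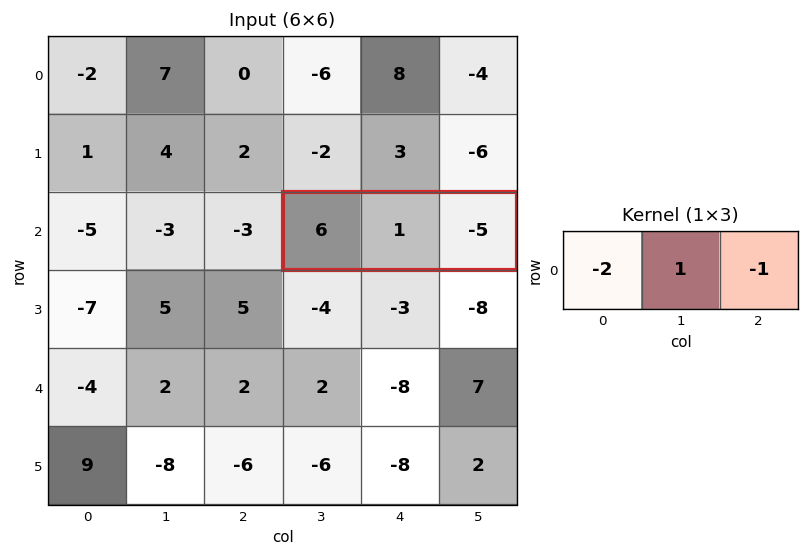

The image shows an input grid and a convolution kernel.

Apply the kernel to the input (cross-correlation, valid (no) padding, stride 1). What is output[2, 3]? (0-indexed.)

The receptive field on the input at this output position is [6 1 -5]. Elementwise product with the kernel and sum: 6·-2 + 1·1 + -5·-1.

-6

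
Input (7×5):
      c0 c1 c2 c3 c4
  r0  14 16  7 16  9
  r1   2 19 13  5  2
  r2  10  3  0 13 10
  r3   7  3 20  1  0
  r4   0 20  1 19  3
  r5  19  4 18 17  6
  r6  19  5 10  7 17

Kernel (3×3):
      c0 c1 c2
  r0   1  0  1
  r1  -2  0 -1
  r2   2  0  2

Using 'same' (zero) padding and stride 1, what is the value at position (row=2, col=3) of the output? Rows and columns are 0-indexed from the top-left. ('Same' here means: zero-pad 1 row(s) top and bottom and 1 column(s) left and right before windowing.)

The receptive field on the zero-padded input at this output position is [13 5 2 / 0 13 10 / 20 1 0]. Elementwise product with the kernel and sum: 13·1 + 2·1 + 0·-2 + 10·-1 + 20·2 + 0·2.

45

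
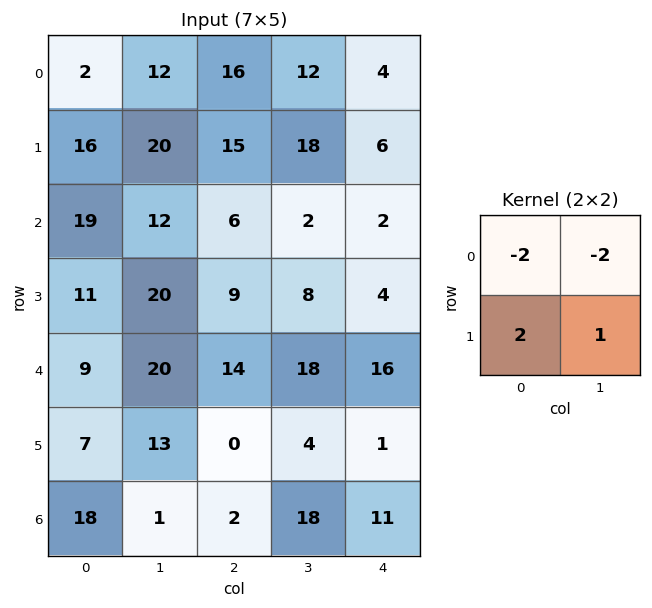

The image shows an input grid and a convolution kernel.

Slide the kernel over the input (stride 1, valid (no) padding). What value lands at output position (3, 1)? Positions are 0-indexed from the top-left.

-4

The receptive field on the input at this output position is [20 9 / 20 14]. Elementwise product with the kernel and sum: 20·-2 + 9·-2 + 20·2 + 14·1.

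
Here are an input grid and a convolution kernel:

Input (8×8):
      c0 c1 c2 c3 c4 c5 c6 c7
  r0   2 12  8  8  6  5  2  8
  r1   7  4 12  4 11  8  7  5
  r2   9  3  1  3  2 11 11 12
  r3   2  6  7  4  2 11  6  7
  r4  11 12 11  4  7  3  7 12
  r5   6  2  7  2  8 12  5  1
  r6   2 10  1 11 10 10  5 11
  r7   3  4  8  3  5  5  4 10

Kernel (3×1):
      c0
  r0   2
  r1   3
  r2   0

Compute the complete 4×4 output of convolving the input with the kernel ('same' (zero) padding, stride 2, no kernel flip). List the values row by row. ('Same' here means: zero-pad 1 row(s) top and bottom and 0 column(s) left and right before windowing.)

Output[0,0]: The receptive field on the zero-padded input at this output position is [0 / 2 / 7]. Elementwise product with the kernel and sum: 0·2 + 2·3.
Output[0,1]: The receptive field on the zero-padded input at this output position is [0 / 8 / 12]. Elementwise product with the kernel and sum: 0·2 + 8·3.

6 24 18 6
41 27 28 47
37 47 25 33
18 17 46 25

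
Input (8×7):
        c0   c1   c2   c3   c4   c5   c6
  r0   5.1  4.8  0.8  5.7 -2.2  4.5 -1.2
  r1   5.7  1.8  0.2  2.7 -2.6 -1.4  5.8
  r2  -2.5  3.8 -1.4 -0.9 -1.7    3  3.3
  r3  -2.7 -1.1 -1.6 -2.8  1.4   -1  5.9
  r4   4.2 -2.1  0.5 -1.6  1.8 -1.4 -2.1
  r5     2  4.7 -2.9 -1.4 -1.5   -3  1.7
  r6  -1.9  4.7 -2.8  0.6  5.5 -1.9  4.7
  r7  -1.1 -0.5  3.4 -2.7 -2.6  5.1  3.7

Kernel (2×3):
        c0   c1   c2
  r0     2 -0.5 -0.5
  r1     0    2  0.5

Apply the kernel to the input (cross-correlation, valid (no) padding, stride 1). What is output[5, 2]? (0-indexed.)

-0.4

The receptive field on the input at this output position is [-2.9 -1.4 -1.5 / -2.8 0.6 5.5]. Elementwise product with the kernel and sum: -2.9·2 + -1.4·-0.5 + -1.5·-0.5 + 0.6·2 + 5.5·0.5.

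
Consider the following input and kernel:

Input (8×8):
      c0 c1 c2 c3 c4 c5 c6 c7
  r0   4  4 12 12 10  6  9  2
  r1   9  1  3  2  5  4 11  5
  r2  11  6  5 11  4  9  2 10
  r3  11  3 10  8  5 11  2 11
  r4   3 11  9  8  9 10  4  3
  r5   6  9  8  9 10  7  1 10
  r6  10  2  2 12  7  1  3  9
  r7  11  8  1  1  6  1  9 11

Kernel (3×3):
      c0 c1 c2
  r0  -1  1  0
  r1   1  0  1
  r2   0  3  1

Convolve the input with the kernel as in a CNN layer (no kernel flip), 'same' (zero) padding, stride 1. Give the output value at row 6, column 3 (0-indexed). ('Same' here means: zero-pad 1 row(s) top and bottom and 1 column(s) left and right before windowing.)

19

The receptive field on the zero-padded input at this output position is [8 9 10 / 2 12 7 / 1 1 6]. Elementwise product with the kernel and sum: 8·-1 + 9·1 + 2·1 + 7·1 + 1·3 + 6·1.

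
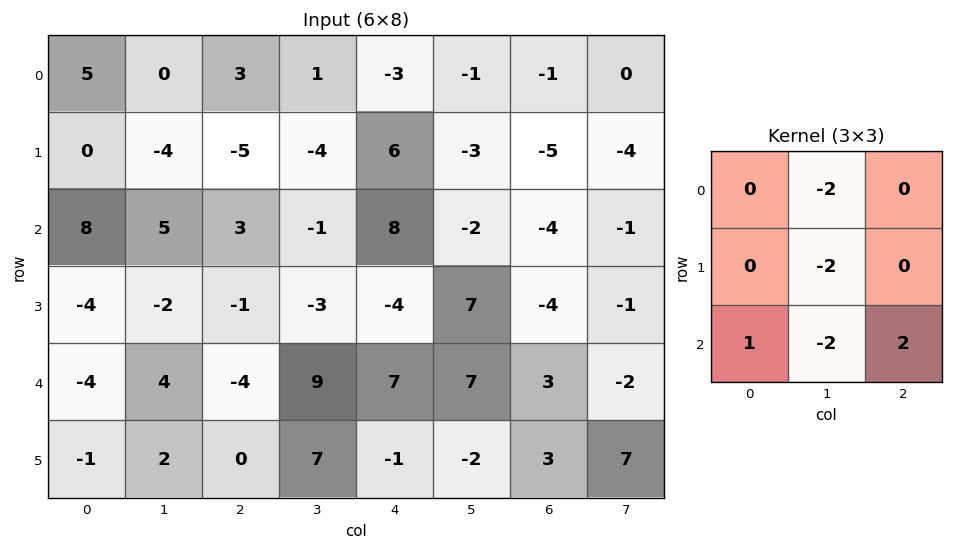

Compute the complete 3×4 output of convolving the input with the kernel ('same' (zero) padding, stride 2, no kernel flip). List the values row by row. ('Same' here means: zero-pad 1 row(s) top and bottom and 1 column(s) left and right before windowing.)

Output[0,0]: The receptive field on the zero-padded input at this output position is [0 0 0 / 0 5 0 / 0 0 -4]. Elementwise product with the kernel and sum: 0·-2 + 5·-2 + 0·1 + 0·-2 + -4·2.

-18 -8 -16 1
-12 -2 -9 31
22 26 -1 8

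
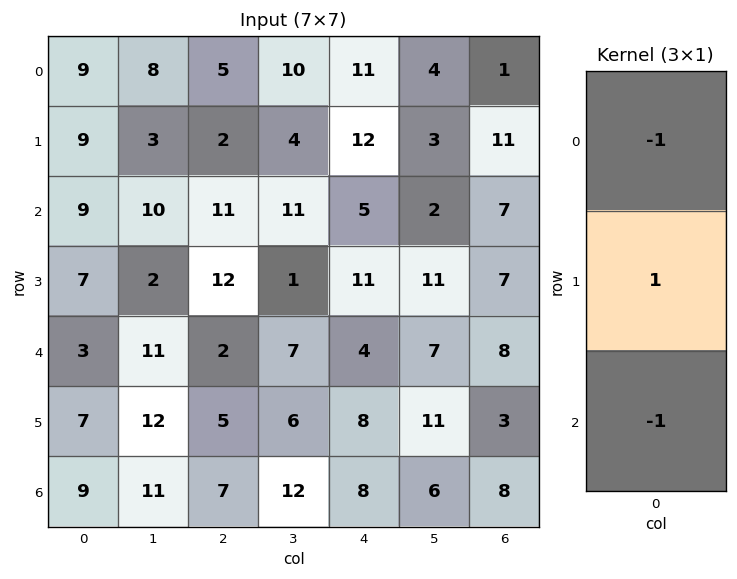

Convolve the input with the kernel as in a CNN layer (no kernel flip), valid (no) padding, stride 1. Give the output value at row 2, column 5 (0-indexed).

2

The receptive field on the input at this output position is [2 / 11 / 7]. Elementwise product with the kernel and sum: 2·-1 + 11·1 + 7·-1.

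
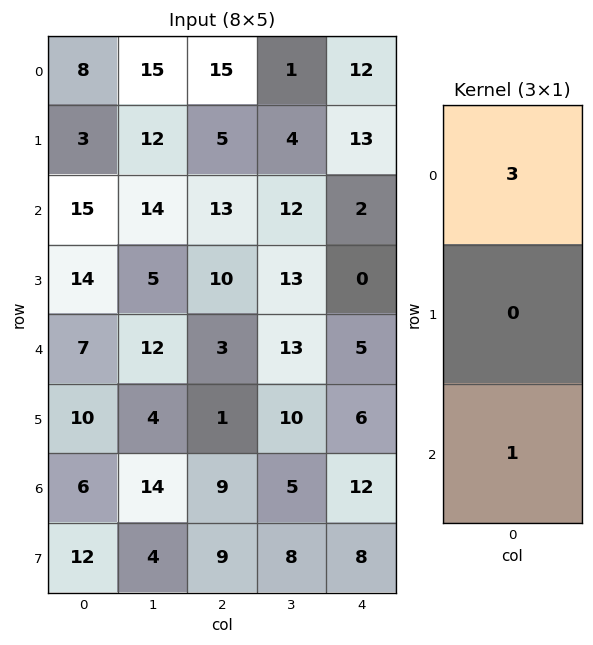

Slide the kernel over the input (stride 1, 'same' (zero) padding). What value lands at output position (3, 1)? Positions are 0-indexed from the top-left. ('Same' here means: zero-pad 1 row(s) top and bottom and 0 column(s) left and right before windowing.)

54

The receptive field on the zero-padded input at this output position is [14 / 5 / 12]. Elementwise product with the kernel and sum: 14·3 + 12·1.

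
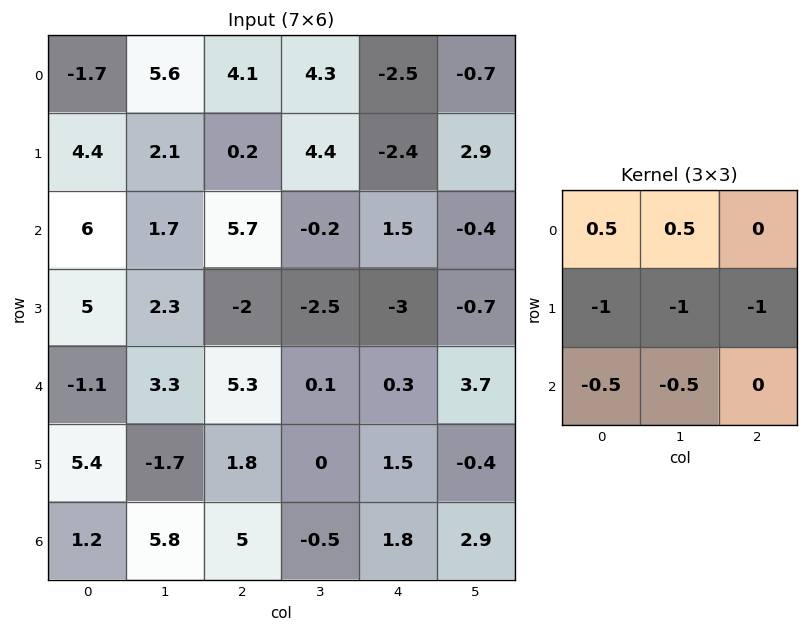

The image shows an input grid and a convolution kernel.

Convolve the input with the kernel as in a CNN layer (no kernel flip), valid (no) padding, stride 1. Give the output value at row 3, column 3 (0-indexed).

-7.6

The receptive field on the input at this output position is [-2.5 -3 -0.7 / 0.1 0.3 3.7 / 0 1.5 -0.4]. Elementwise product with the kernel and sum: -2.5·0.5 + -3·0.5 + 0.1·-1 + 0.3·-1 + 3.7·-1 + 0·-0.5 + 1.5·-0.5.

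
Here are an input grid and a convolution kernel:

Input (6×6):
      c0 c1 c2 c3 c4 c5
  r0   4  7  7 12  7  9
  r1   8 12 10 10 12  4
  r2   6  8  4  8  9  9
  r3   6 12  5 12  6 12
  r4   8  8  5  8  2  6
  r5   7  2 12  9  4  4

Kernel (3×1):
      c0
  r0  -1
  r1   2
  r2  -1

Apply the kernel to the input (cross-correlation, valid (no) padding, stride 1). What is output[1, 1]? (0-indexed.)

-8

The receptive field on the input at this output position is [12 / 8 / 12]. Elementwise product with the kernel and sum: 12·-1 + 8·2 + 12·-1.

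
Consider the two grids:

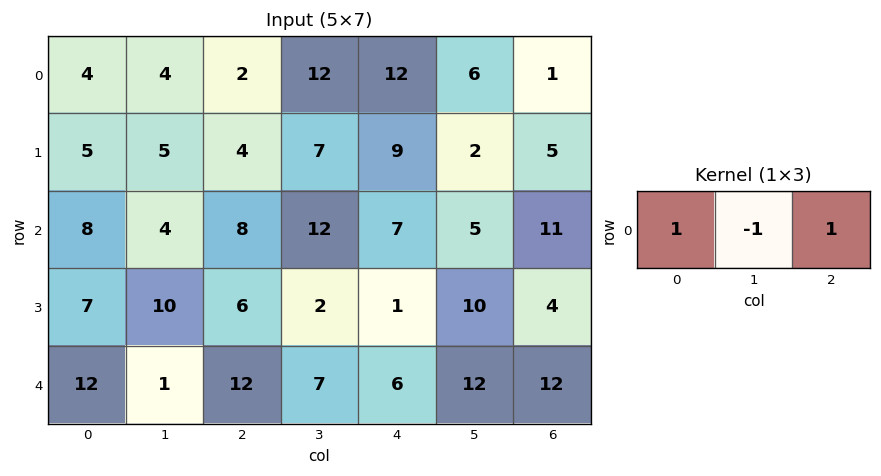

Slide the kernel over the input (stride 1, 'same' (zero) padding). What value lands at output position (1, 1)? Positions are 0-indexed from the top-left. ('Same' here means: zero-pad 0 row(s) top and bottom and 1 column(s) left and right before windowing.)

4

The receptive field on the zero-padded input at this output position is [5 5 4]. Elementwise product with the kernel and sum: 5·1 + 5·-1 + 4·1.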